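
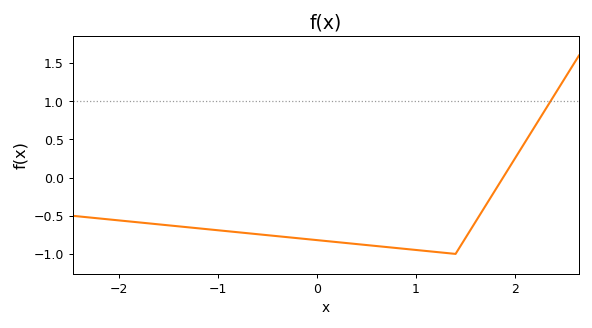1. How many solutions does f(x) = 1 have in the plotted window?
1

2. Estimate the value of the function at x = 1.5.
-0.791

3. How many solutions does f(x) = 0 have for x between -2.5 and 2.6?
1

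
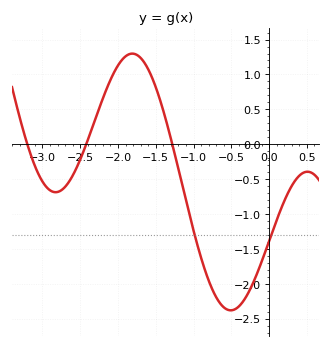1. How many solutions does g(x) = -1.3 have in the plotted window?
2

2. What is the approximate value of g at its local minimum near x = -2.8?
-0.7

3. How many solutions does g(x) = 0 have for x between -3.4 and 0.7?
3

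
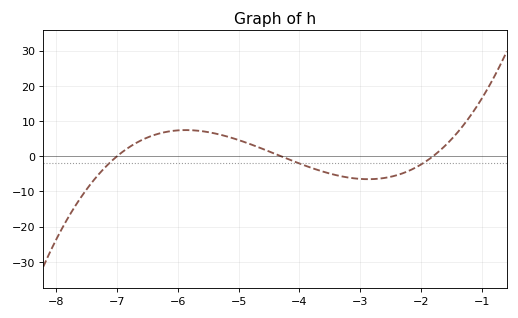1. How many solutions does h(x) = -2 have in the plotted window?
3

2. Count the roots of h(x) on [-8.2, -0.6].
3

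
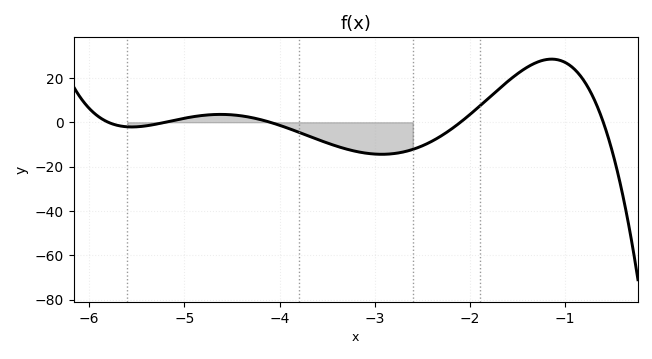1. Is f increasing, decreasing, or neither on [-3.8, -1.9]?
neither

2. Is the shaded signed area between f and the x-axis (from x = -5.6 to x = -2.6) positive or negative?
negative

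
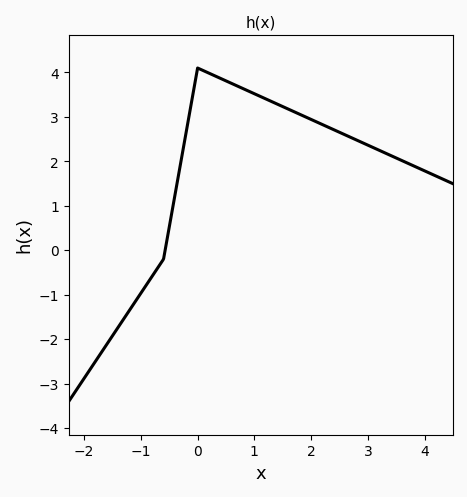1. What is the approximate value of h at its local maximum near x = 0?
4.1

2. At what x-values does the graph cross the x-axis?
-0.6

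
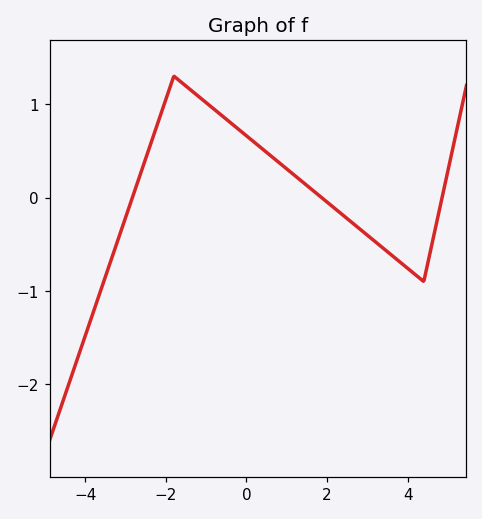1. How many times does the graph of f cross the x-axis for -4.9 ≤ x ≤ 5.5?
3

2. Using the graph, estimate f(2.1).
-0.084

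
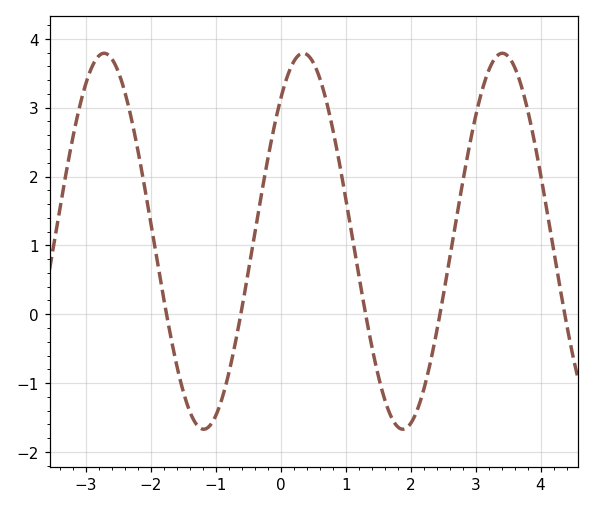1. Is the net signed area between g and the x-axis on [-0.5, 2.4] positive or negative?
positive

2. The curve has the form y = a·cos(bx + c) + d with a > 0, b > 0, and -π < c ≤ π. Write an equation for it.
y = 2.73cos(2x - 0.71) + 1.06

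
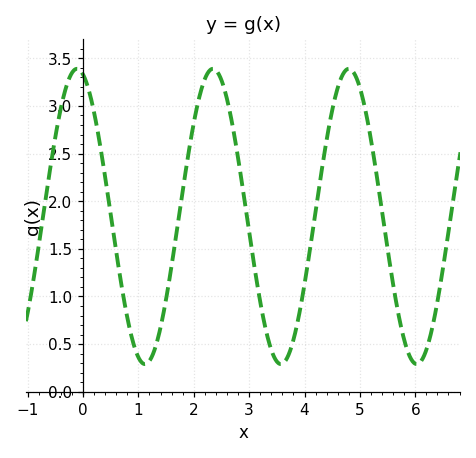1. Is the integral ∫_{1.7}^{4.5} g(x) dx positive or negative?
positive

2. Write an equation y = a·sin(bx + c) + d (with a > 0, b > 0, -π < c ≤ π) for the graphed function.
y = 1.55sin(2.56x + 1.85) + 1.84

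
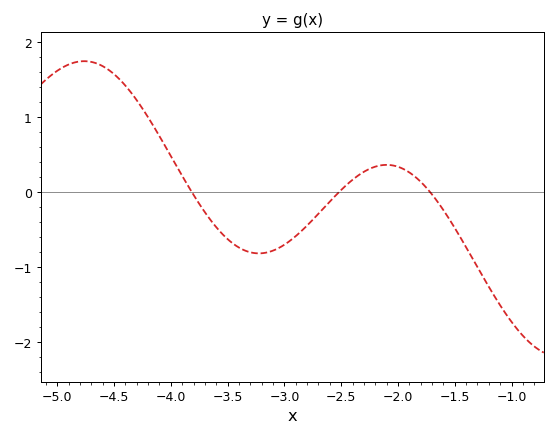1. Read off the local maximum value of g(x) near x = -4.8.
1.75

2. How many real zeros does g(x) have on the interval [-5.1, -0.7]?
3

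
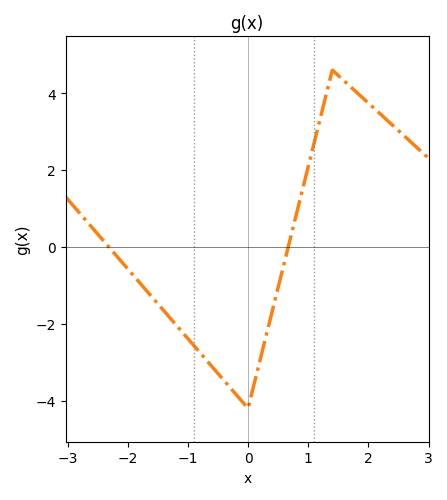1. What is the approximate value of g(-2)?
-0.6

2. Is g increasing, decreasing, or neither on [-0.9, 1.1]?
neither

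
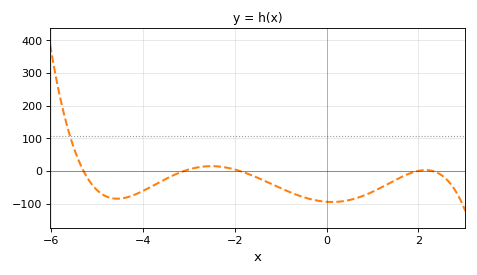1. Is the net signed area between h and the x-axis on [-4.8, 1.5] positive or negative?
negative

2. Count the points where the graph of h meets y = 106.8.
1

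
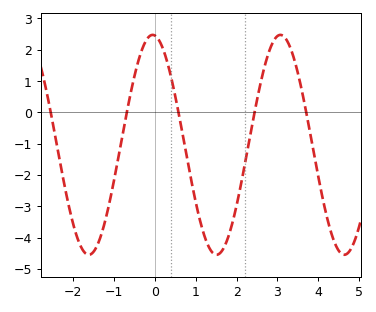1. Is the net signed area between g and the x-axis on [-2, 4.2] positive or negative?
negative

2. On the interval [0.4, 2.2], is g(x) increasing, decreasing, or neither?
neither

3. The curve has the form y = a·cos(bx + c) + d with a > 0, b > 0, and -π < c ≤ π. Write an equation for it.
y = 3.51cos(2.01x + 0.11) - 1.04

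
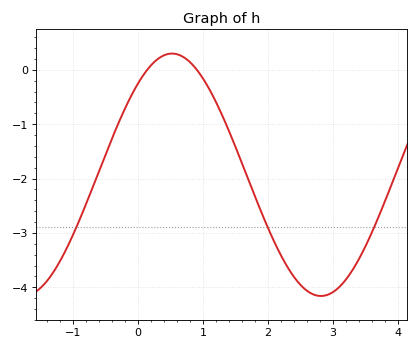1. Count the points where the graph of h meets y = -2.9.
3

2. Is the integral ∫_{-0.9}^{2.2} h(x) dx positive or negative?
negative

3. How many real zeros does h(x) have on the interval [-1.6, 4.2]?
2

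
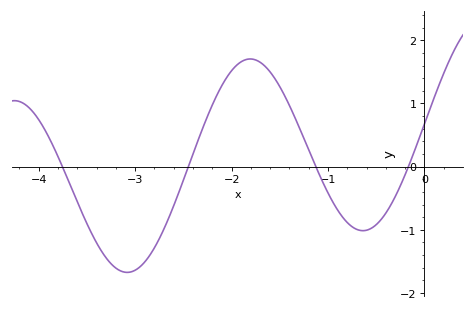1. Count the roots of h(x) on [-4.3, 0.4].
4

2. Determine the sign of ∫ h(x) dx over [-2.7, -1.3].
positive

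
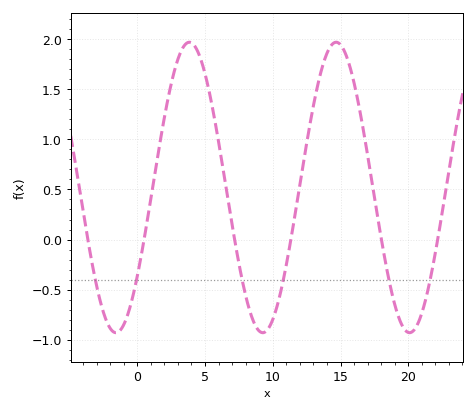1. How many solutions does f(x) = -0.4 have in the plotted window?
6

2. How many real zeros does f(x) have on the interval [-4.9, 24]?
6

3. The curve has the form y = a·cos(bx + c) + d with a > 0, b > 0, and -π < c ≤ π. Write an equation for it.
y = 1.45cos(0.58x - 2.2) + 0.52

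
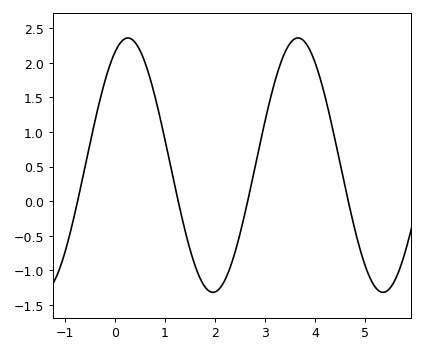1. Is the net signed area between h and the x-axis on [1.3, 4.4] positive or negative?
positive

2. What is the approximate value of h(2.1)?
-1.25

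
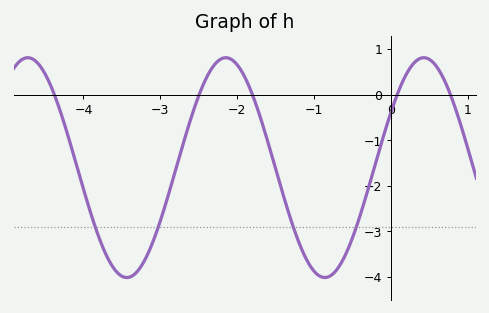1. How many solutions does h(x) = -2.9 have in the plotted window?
4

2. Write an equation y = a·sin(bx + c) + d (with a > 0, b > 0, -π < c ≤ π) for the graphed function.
y = 2.41sin(2.44x + 0.532) - 1.6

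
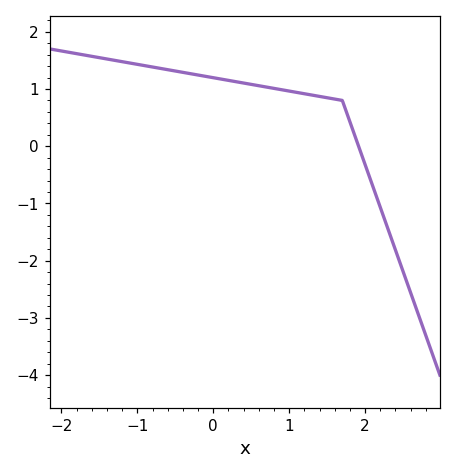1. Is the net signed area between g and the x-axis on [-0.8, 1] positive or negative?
positive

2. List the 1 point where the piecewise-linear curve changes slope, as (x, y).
(1.7, 0.8)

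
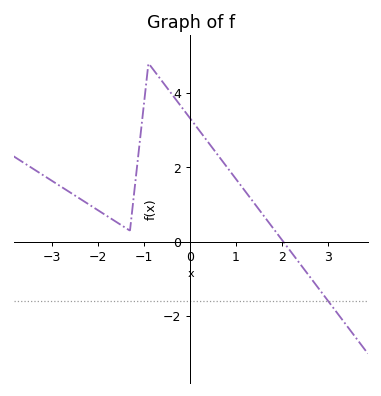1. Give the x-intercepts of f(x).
2.03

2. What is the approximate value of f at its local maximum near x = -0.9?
4.8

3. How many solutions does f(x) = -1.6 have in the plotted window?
1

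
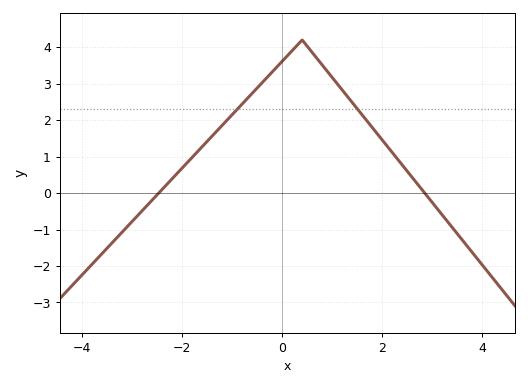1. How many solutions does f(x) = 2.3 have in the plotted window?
2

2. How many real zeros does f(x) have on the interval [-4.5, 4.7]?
2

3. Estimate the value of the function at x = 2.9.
-0.083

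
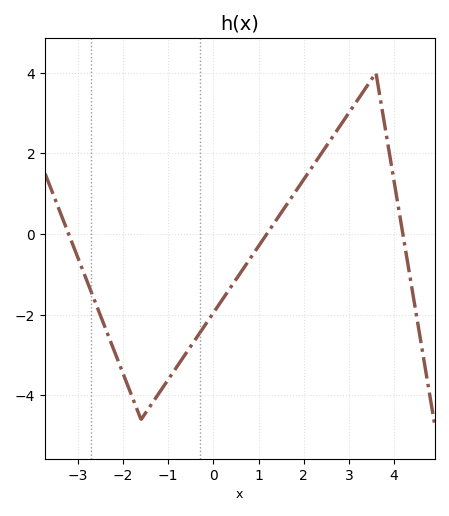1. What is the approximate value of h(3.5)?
3.83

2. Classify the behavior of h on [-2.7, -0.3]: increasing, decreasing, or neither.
neither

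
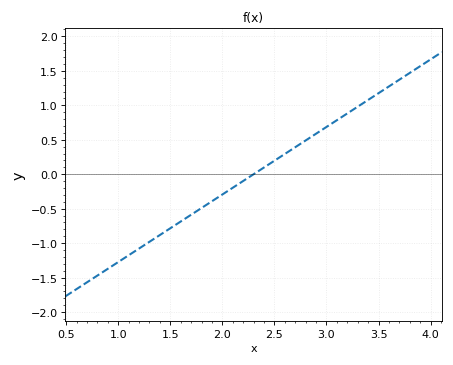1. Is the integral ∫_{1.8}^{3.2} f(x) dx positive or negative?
positive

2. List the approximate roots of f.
2.3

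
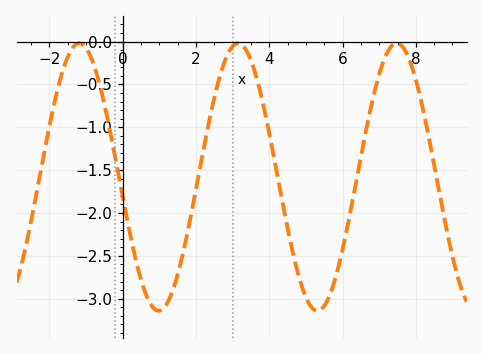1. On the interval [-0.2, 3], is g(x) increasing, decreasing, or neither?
neither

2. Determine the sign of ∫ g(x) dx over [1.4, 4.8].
negative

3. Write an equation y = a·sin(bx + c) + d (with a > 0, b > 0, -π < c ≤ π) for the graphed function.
y = 1.56sin(1.4x - 3) - 1.58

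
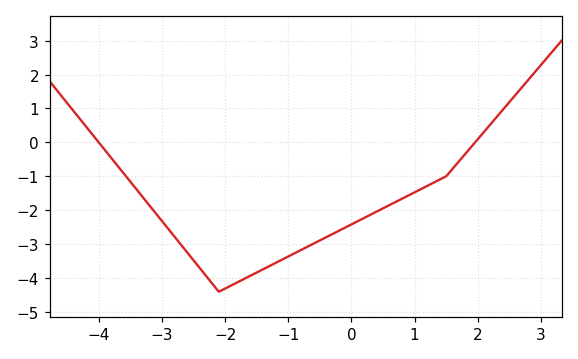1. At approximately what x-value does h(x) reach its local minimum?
-2.1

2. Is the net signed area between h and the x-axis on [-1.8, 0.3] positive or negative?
negative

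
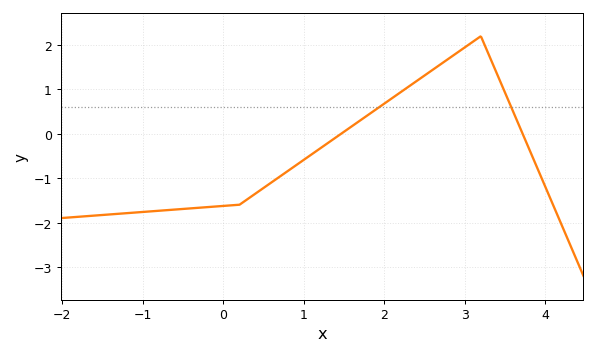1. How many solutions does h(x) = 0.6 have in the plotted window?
2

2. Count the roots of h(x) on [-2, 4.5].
2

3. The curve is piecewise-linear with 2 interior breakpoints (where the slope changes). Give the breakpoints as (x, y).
(0.2, -1.6); (3.2, 2.2)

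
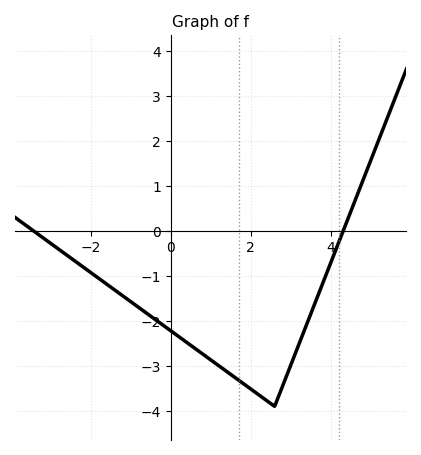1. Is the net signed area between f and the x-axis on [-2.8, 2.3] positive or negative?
negative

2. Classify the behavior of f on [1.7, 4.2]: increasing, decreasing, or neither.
neither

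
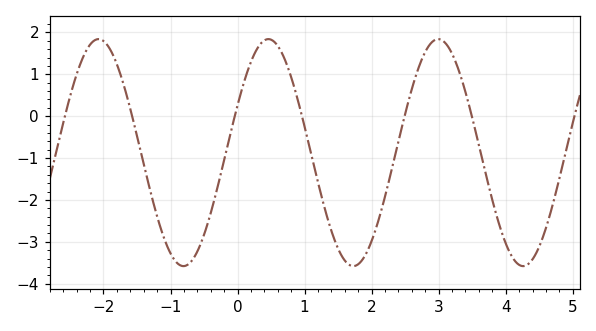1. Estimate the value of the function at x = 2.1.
-2.5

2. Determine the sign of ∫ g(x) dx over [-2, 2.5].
negative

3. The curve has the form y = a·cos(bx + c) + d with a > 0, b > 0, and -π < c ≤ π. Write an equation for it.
y = 2.71cos(2.5x - 1.1) - 0.87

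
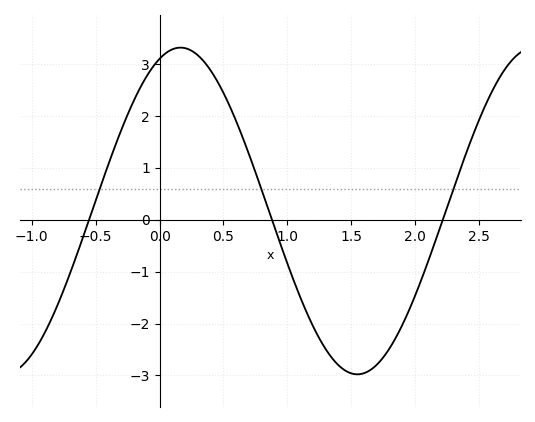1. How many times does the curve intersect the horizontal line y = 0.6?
3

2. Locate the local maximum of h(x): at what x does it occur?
0.164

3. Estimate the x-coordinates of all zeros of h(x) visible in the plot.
-0.552, 0.879, 2.22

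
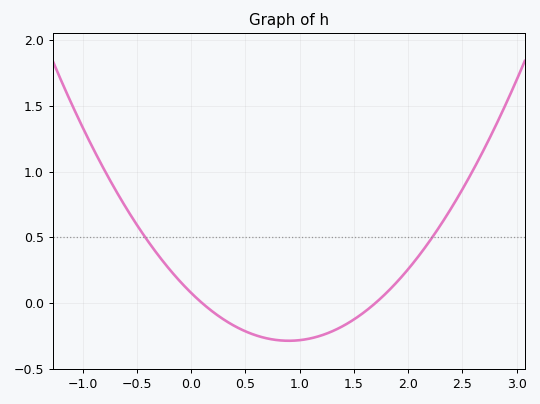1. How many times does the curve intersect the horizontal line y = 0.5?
2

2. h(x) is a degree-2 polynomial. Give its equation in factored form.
y = 0.45(x - 0.1)(x - 1.7)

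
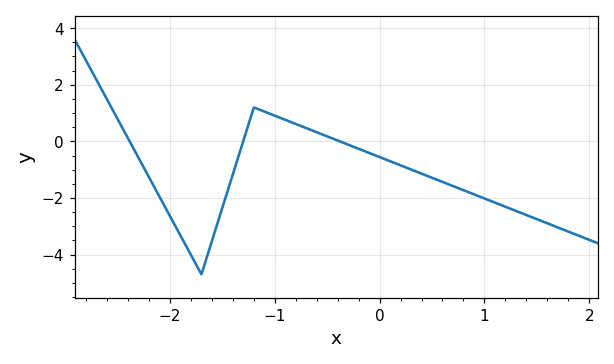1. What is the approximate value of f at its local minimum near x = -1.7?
-4.69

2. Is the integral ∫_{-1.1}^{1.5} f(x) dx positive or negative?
negative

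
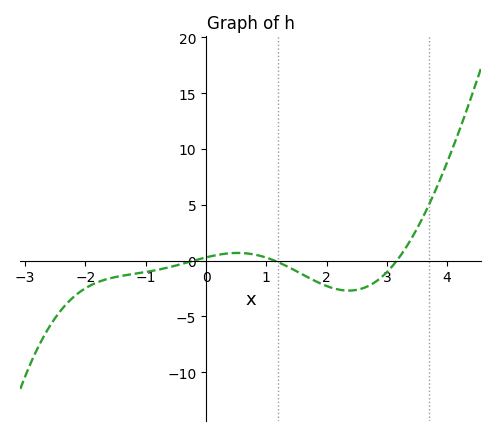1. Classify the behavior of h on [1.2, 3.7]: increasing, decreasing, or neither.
neither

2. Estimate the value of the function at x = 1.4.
-0.5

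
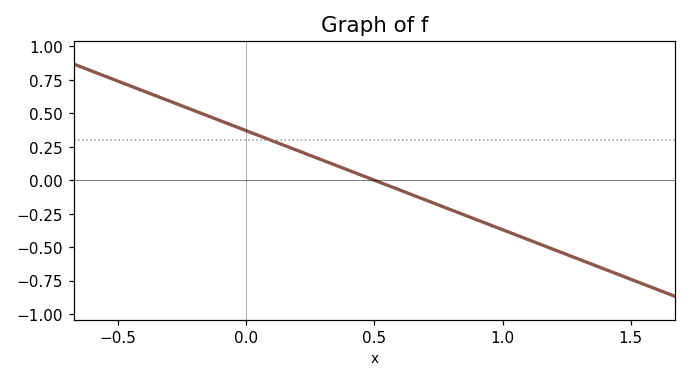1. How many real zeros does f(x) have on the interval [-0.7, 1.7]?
1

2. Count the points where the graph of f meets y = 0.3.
1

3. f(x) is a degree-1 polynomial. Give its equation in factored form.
y = -0.74(x - 0.5)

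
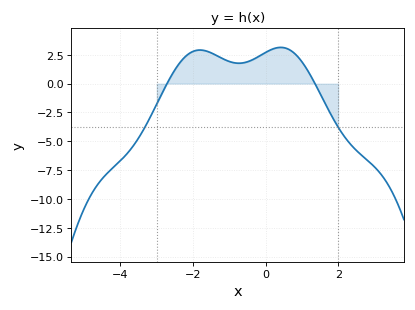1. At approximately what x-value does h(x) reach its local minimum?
-0.735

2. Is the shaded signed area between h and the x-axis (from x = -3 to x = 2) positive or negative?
positive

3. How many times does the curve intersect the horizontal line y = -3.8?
2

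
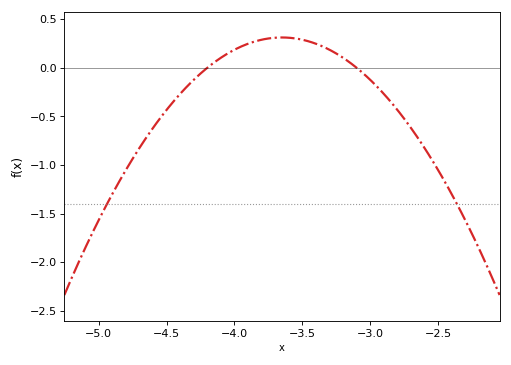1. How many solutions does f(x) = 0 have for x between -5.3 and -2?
2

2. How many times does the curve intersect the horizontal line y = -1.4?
2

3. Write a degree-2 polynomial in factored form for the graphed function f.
y = -1.03(x + 4.2)(x + 3.1)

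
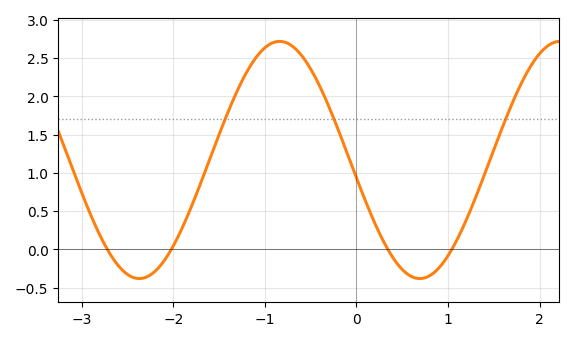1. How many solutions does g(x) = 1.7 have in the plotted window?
3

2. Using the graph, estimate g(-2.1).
-0.15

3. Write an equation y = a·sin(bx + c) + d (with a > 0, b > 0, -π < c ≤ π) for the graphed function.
y = 1.55sin(2x - 3) + 1.17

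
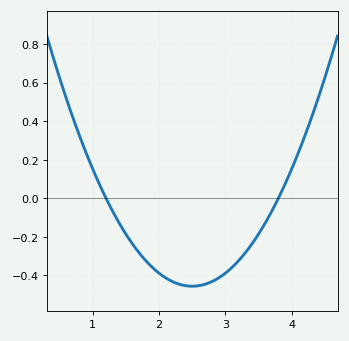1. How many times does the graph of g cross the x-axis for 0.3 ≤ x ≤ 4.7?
2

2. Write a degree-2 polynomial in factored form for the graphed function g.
y = 0.27(x - 1.2)(x - 3.8)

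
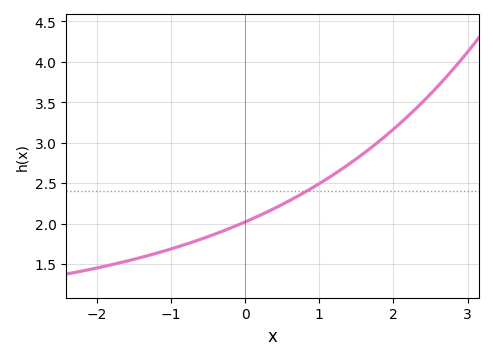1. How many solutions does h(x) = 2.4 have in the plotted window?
1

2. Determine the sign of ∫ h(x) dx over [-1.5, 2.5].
positive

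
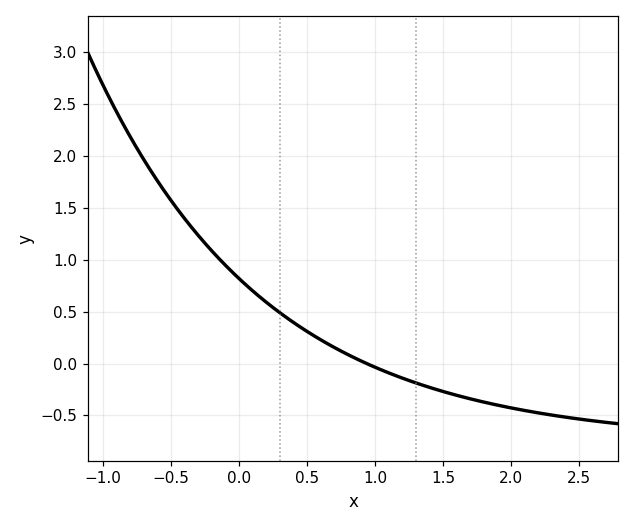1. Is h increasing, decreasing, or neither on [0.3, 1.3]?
decreasing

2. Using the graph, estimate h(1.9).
-0.401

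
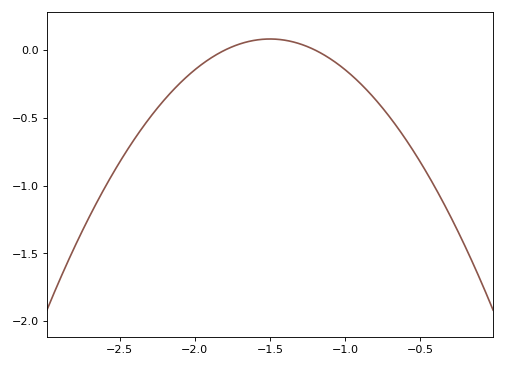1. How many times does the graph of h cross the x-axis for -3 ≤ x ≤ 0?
2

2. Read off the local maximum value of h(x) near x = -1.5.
0.082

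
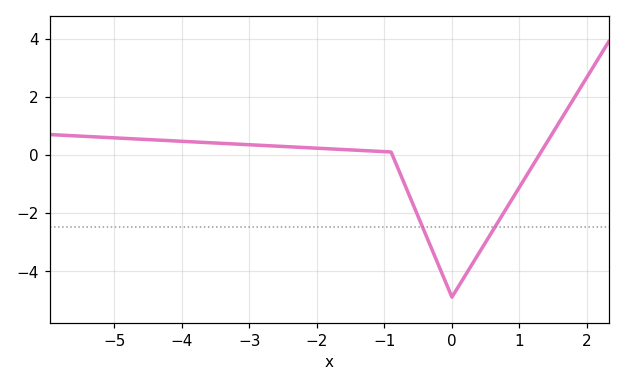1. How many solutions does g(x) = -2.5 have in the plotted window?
2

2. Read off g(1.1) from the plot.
-0.733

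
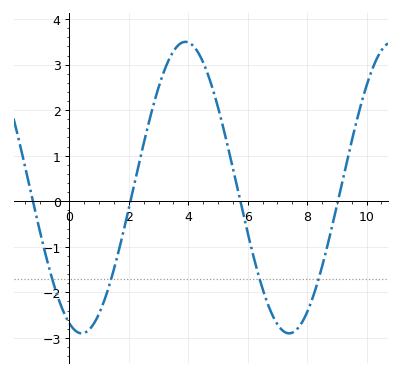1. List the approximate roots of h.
-1.2, 2, 5.8, 9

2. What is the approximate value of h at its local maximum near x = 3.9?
3.5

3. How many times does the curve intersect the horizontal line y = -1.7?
4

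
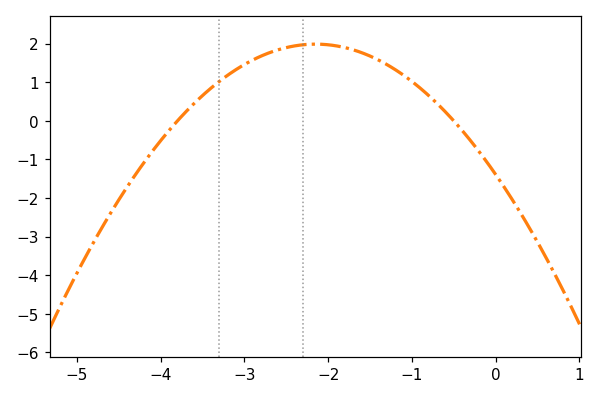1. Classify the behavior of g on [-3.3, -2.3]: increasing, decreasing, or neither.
increasing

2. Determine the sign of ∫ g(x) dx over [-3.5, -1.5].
positive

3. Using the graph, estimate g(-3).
1.5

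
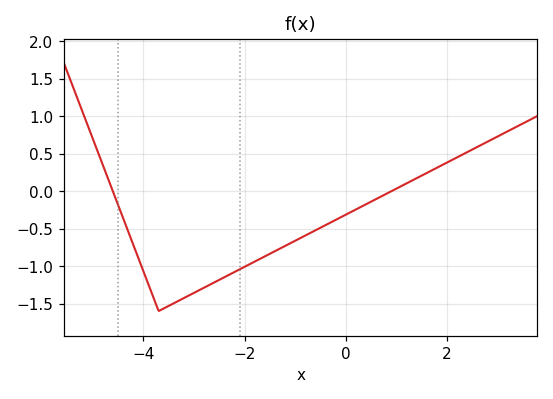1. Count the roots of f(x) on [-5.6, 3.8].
2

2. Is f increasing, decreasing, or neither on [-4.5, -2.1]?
neither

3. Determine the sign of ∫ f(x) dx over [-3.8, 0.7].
negative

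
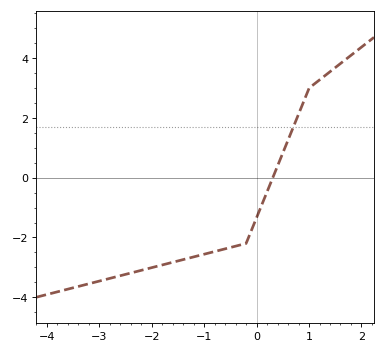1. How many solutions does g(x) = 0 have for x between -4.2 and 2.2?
1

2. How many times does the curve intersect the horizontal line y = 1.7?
1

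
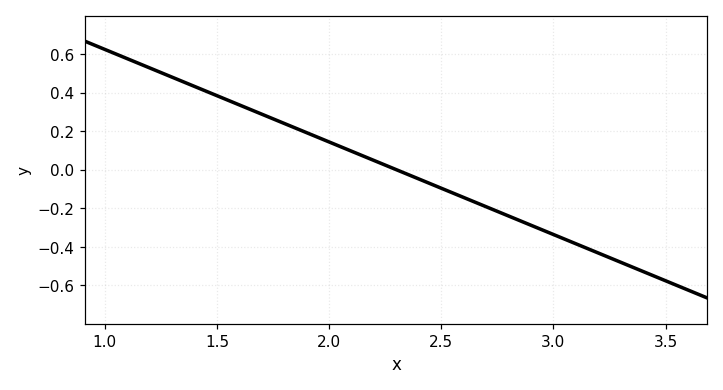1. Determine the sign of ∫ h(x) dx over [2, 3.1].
negative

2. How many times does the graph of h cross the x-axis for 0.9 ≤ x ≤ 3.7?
1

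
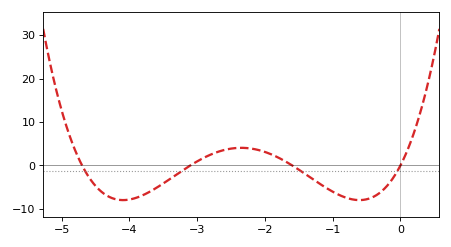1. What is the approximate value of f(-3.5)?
-4.15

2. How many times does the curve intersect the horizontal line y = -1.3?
4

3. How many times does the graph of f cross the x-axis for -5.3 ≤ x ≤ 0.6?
4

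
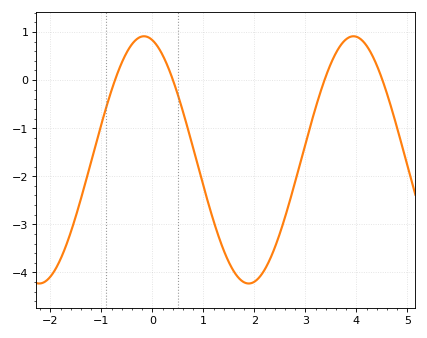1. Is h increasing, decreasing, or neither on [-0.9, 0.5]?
neither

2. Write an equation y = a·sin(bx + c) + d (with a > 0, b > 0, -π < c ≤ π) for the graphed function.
y = 2.57sin(1.53x + 1.82) - 1.66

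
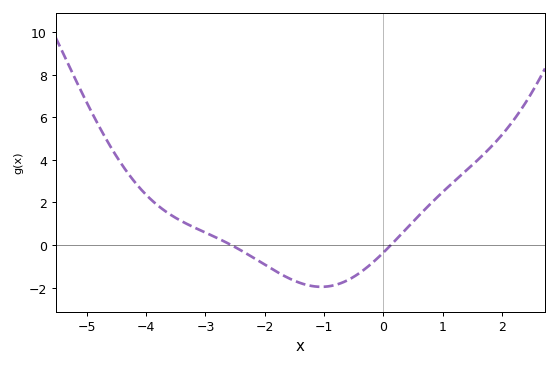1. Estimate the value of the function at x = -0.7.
-1.8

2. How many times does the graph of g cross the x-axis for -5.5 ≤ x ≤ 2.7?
2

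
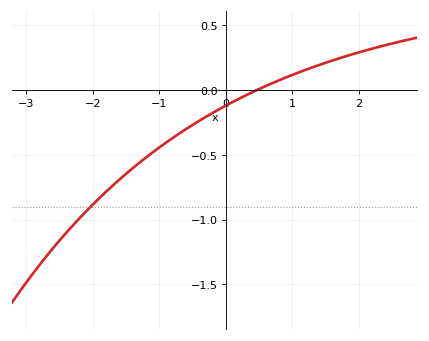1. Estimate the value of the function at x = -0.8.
-0.37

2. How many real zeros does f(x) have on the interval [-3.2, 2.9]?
1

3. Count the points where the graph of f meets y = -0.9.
1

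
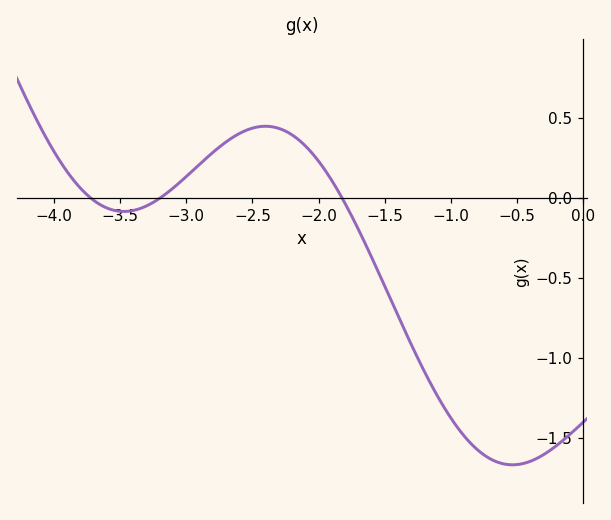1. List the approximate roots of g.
-3.7, -3.2, -1.8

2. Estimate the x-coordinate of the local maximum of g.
-2.4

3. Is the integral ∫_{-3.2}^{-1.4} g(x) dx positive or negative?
positive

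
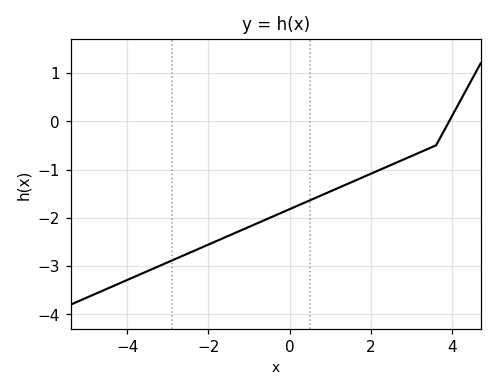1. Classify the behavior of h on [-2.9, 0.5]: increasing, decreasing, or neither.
increasing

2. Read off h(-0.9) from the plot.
-2.2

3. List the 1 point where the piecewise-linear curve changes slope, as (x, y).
(3.6, -0.5)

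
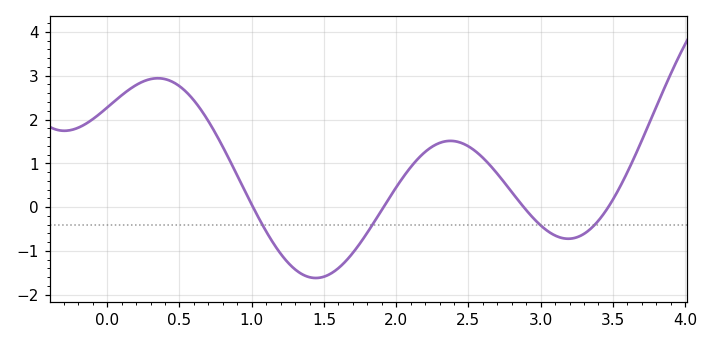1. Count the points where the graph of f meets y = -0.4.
4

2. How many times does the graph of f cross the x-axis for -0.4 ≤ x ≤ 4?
4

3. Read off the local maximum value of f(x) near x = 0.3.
2.94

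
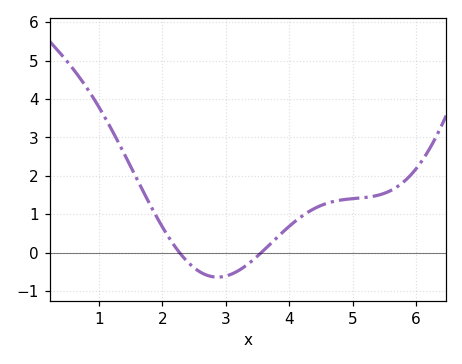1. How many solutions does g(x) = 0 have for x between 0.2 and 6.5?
2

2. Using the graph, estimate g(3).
-0.6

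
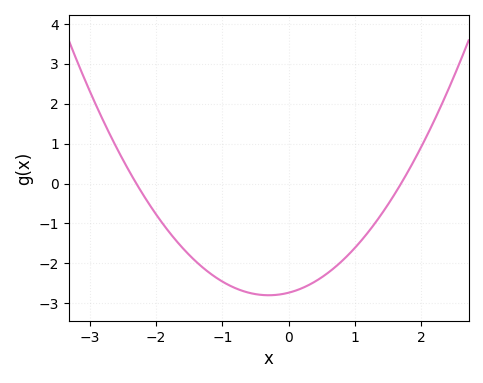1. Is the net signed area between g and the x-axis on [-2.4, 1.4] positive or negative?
negative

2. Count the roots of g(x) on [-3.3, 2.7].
2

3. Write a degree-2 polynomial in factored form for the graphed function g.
y = 0.7(x + 2.3)(x - 1.7)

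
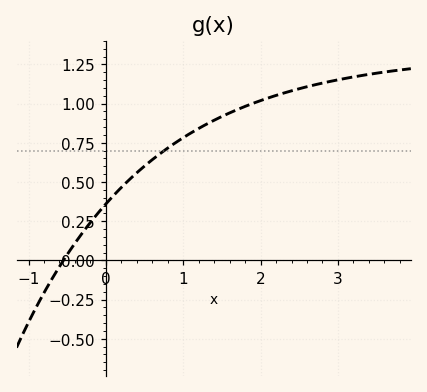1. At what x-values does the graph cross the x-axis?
-0.5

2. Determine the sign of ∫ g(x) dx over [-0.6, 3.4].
positive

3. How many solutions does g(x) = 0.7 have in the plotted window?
1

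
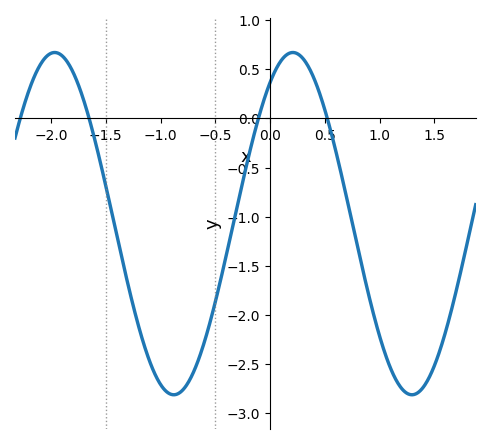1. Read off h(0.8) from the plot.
-1.3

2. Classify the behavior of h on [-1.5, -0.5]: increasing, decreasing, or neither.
neither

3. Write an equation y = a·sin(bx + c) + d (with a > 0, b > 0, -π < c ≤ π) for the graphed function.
y = 1.74sin(2.9x + 0.97) - 1.07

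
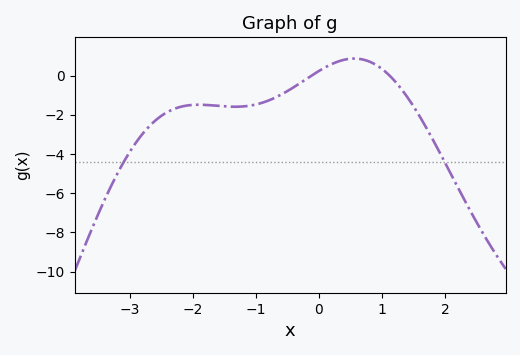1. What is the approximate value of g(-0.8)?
-1.27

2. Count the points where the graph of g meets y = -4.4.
2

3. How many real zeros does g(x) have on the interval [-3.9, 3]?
2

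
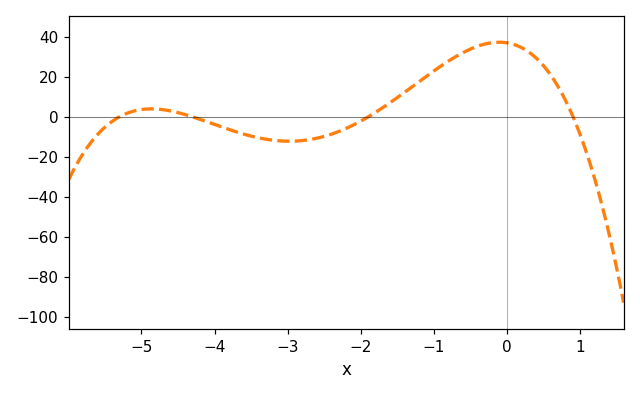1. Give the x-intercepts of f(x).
-5.3, -4.3, -1.9, 0.9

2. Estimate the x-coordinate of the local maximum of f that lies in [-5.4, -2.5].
-4.86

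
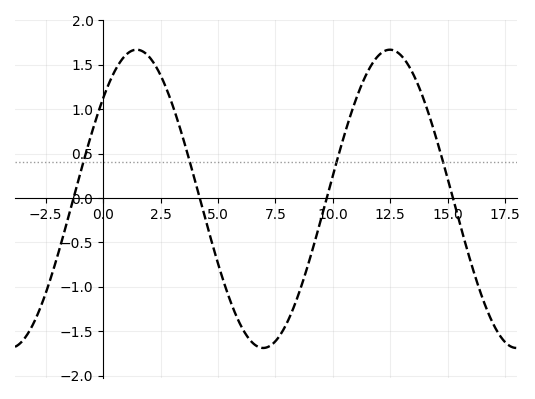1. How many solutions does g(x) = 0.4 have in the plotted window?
4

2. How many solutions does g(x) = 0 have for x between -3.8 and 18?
4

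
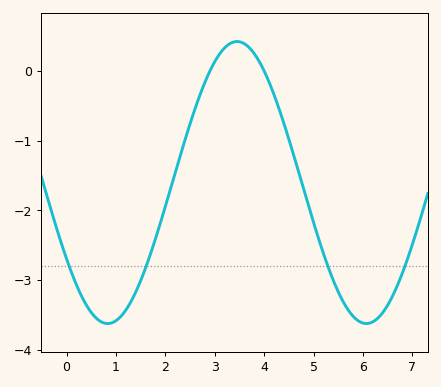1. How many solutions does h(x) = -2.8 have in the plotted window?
4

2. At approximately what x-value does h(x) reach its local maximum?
3.4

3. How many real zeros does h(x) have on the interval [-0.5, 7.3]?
2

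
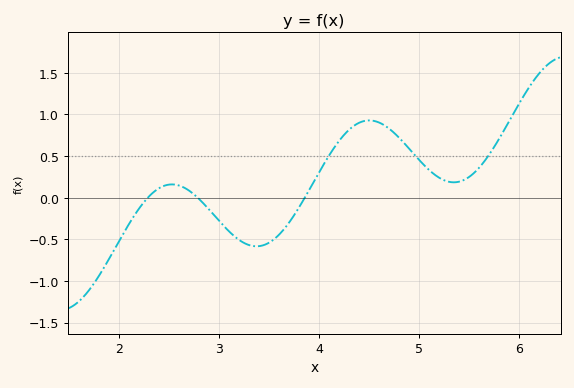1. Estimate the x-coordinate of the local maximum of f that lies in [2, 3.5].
2.5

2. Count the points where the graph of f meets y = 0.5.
3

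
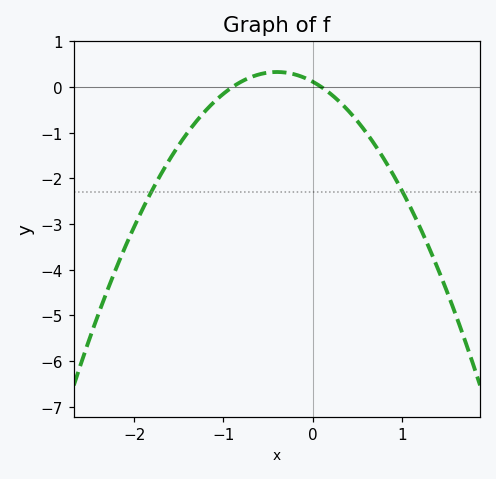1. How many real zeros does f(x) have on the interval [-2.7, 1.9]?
2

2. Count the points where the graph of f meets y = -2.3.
2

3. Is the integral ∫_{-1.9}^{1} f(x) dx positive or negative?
negative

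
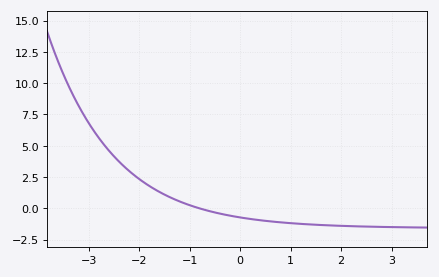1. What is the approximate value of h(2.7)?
-1.4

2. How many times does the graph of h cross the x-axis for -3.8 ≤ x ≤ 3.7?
1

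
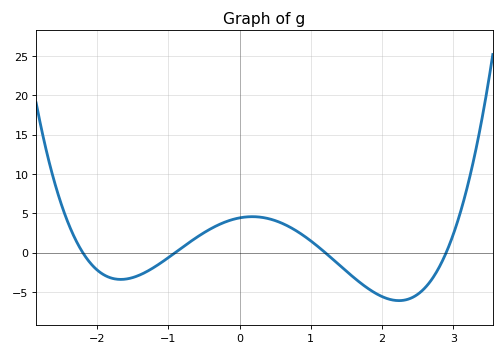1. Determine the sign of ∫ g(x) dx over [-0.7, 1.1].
positive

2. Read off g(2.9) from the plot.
0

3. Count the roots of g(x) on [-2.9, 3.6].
4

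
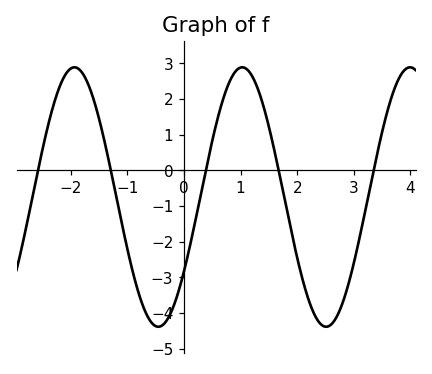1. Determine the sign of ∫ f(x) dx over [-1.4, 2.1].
negative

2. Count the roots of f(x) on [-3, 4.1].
5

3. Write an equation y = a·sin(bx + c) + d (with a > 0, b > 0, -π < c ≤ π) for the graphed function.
y = 3.64sin(2.12x - 0.61) - 0.75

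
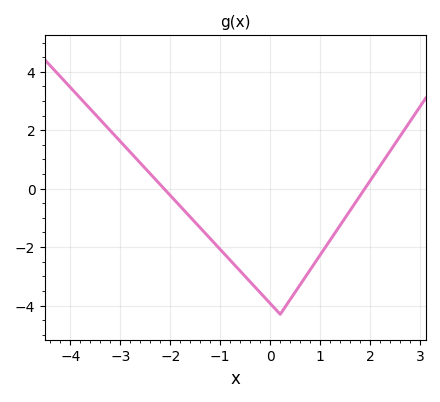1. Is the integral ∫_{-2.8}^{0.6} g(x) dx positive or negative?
negative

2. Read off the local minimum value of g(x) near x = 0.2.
-4.3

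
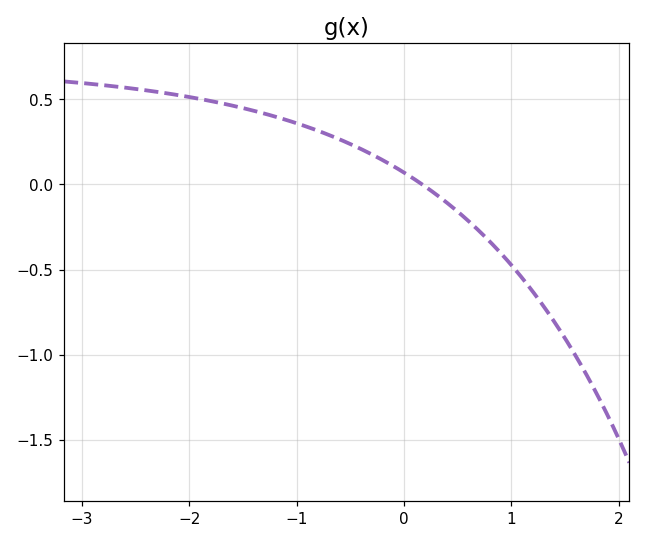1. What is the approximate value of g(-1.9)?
0.503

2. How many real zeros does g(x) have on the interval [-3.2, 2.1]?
1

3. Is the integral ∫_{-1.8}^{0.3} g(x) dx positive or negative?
positive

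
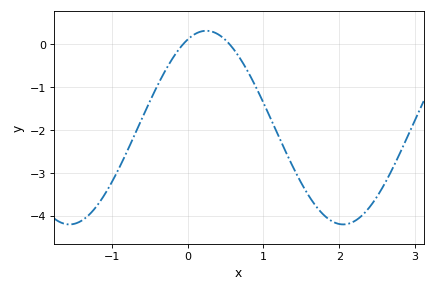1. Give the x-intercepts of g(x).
-0.063, 0.556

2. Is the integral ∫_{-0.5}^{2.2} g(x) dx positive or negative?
negative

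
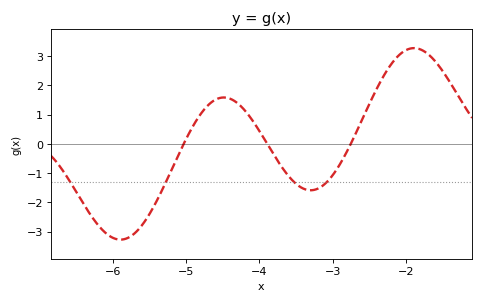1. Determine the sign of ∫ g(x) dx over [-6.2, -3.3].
negative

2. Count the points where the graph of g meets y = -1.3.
4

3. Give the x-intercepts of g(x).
-5.04, -3.89, -2.75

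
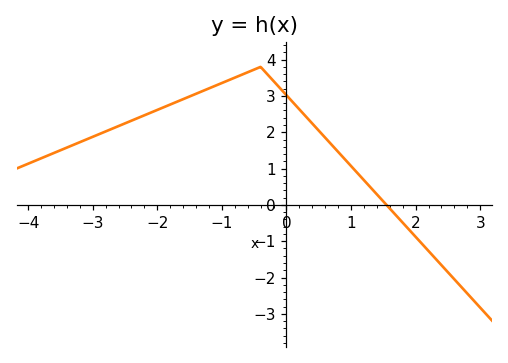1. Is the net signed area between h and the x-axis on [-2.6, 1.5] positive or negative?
positive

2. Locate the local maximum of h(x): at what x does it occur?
-0.399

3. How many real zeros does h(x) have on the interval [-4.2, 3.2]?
1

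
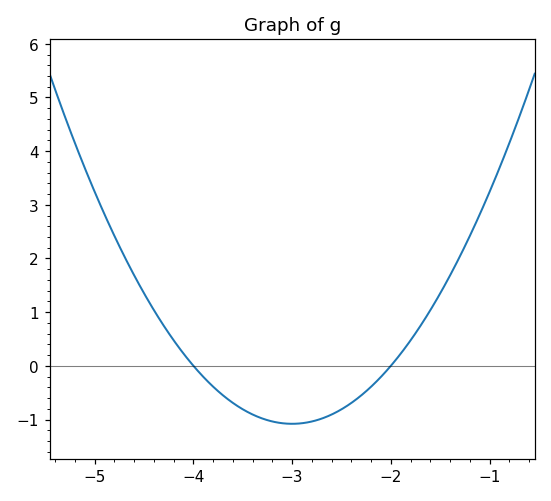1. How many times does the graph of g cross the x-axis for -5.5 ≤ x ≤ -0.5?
2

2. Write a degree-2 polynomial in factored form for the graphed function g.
y = 1.08(x + 4)(x + 2)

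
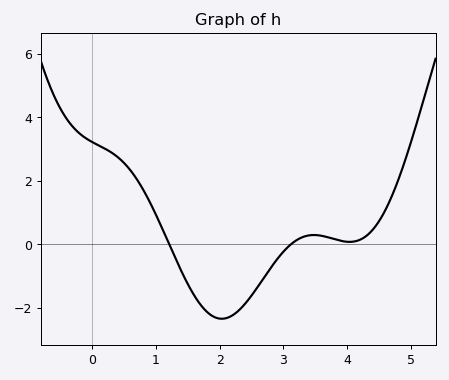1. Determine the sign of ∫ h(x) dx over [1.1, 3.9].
negative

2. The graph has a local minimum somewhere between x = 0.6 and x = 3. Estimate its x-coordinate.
2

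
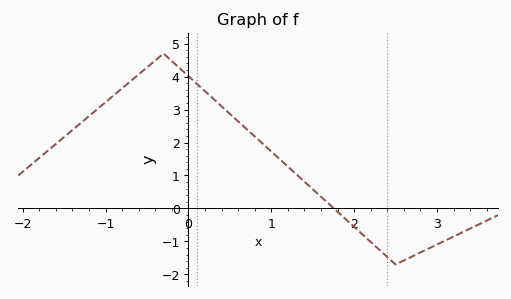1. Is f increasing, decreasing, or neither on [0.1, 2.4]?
decreasing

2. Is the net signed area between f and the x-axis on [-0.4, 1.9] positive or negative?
positive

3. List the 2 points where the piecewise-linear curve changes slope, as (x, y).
(-0.3, 4.7); (2.5, -1.7)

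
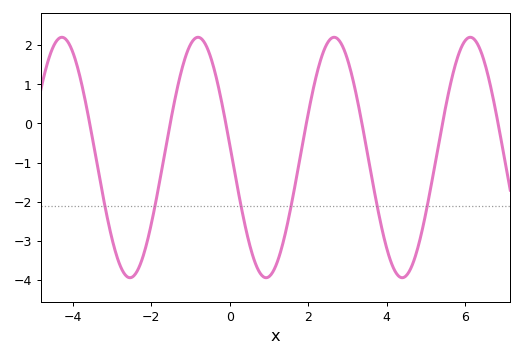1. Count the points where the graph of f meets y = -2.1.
6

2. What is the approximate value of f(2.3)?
1.6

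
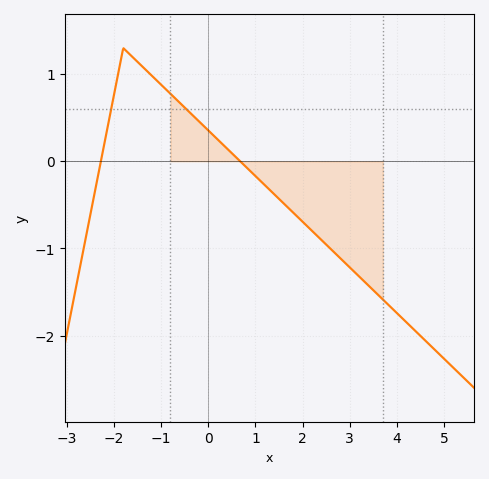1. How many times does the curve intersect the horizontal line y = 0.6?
2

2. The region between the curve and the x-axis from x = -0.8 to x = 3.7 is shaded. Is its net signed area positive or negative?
negative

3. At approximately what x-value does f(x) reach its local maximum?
-1.8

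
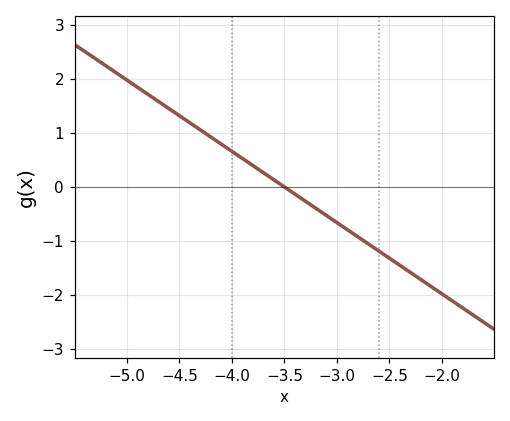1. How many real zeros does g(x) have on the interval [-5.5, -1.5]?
1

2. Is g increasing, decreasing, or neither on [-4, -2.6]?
decreasing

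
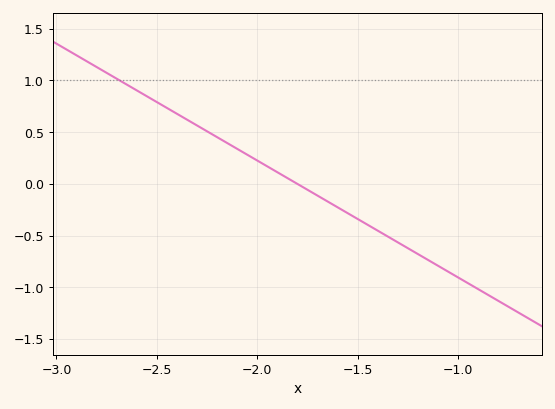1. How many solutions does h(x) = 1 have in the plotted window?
1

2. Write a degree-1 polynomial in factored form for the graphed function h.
y = -1.13(x + 1.8)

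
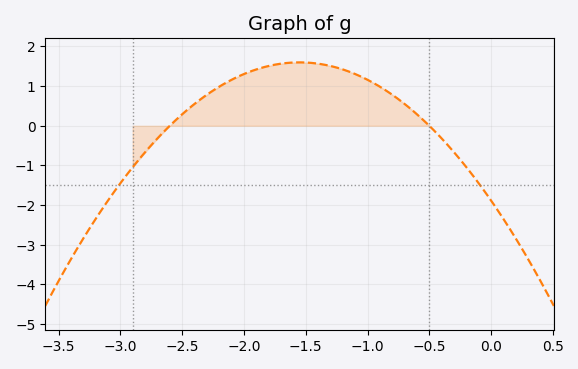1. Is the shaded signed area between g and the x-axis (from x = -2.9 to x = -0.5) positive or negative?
positive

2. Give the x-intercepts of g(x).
-2.6, -0.5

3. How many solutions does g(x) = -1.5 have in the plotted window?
2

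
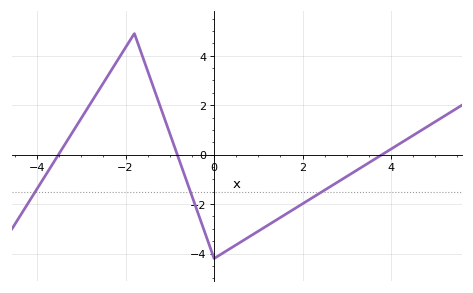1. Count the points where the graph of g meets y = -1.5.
3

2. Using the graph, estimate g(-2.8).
2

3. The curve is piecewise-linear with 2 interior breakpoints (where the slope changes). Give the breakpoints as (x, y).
(-1.8, 4.9); (0, -4.2)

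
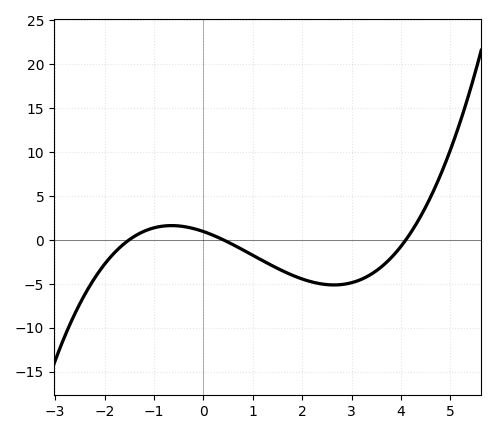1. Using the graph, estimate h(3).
-5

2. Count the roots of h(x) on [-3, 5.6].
3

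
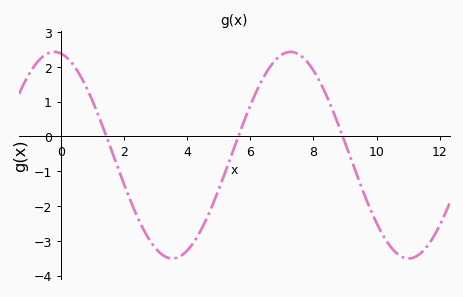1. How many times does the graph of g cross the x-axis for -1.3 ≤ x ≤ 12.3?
3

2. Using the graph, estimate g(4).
-3.3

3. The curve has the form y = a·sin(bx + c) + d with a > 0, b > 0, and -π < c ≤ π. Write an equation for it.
y = 2.97sin(0.84x + 1.7) - 0.54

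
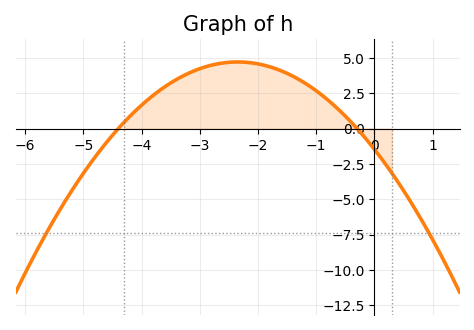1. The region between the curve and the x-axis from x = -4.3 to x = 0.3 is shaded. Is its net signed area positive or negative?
positive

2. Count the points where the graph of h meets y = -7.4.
2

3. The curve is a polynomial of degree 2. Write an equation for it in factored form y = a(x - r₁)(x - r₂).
y = -1.12(x + 4.4)(x + 0.3)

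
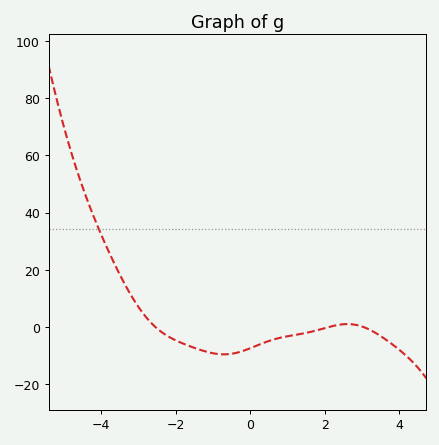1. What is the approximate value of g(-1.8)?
-5.77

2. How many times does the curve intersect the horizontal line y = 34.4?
1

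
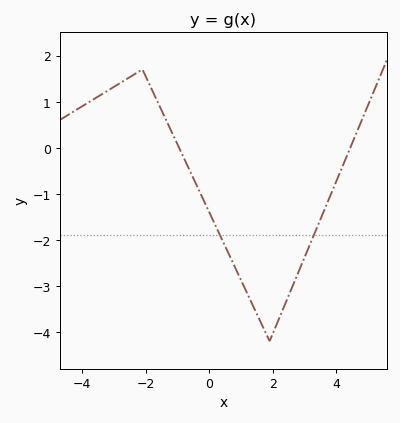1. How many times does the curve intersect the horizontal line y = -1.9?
2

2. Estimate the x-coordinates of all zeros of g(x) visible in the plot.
-1, 4.4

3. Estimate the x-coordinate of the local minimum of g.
2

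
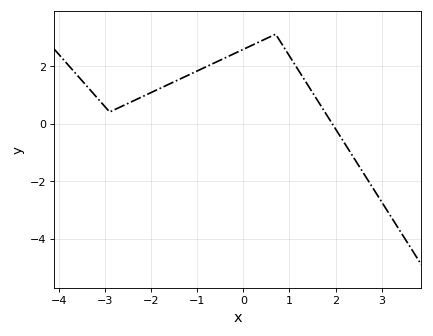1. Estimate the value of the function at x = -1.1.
1.8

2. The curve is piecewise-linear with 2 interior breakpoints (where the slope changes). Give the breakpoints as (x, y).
(-2.9, 0.4); (0.7, 3.1)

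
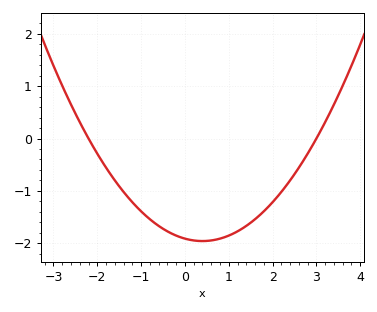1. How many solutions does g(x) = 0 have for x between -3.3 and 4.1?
2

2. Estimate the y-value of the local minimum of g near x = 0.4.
-1.96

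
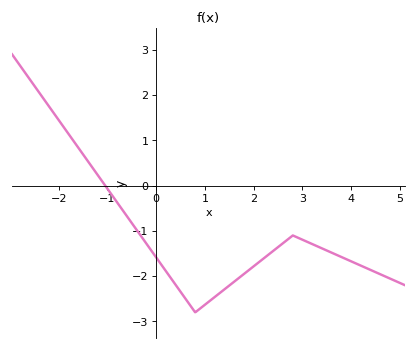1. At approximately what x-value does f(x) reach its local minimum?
0.799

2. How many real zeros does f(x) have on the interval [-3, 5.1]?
1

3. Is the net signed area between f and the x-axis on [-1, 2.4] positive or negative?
negative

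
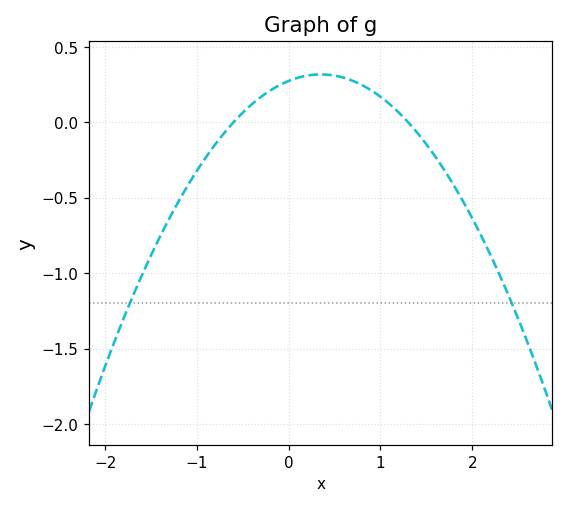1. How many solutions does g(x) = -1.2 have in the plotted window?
2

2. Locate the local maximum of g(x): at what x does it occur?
0.4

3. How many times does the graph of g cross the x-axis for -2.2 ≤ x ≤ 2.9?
2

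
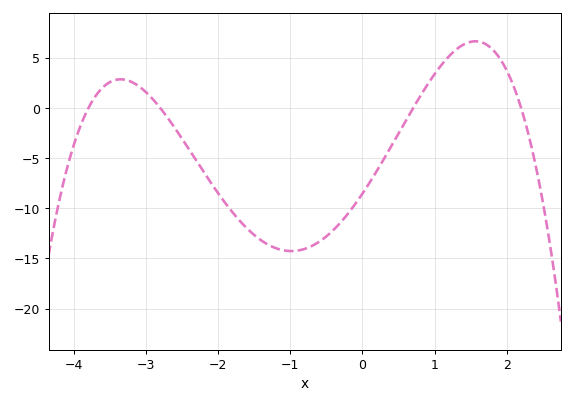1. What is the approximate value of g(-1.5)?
-12.5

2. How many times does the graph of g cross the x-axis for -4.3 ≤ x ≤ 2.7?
4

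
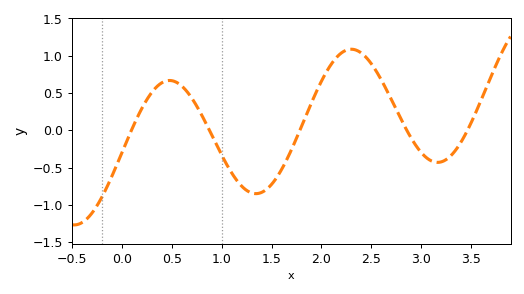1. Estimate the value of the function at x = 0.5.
0.65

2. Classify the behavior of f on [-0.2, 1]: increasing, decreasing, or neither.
neither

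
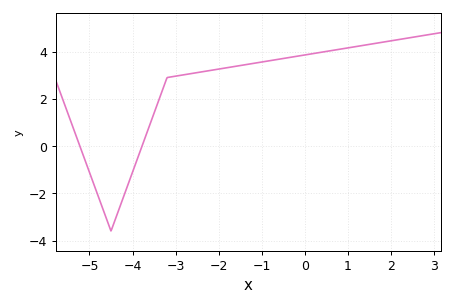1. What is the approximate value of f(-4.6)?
-3.2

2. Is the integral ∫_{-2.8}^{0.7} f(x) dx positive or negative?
positive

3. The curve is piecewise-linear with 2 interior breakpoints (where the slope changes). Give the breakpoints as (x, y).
(-4.5, -3.6); (-3.2, 2.9)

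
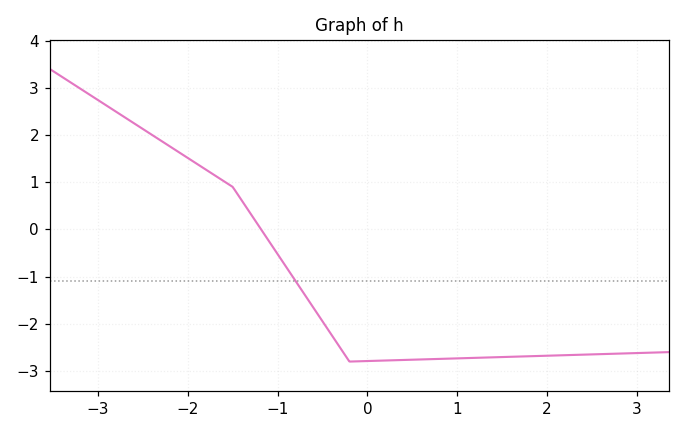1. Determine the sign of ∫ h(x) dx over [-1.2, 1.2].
negative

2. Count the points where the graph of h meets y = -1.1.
1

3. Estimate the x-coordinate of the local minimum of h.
-0.198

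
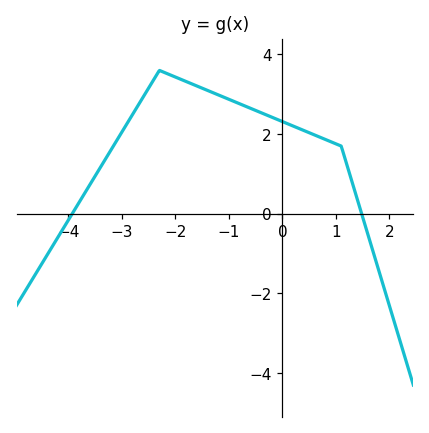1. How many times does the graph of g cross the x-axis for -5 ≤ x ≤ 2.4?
2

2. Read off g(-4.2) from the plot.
-0.6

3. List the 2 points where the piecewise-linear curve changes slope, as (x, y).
(-2.3, 3.6); (1.1, 1.7)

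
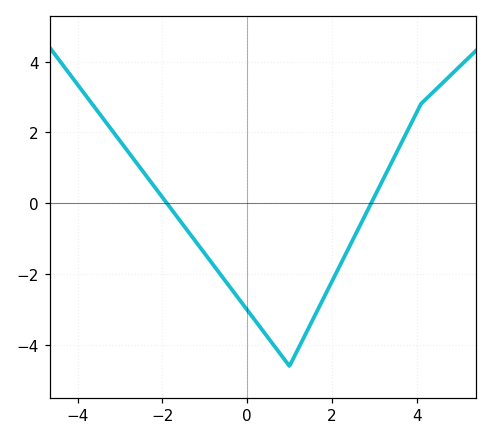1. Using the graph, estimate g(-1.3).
-1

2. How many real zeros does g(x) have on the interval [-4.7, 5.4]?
2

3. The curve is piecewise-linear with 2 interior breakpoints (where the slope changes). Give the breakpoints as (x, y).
(1, -4.6); (4.1, 2.8)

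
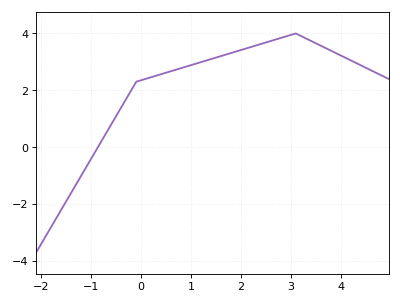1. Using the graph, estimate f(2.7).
3.79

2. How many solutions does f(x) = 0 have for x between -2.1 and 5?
1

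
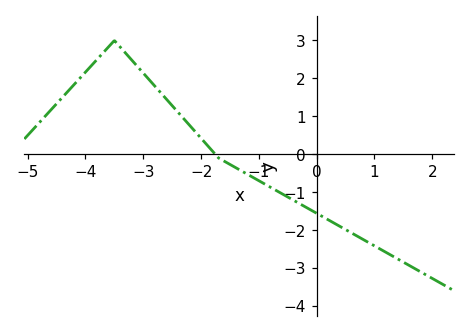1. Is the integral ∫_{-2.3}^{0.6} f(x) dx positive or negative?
negative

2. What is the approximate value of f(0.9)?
-2.3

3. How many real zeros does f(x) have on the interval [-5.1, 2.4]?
1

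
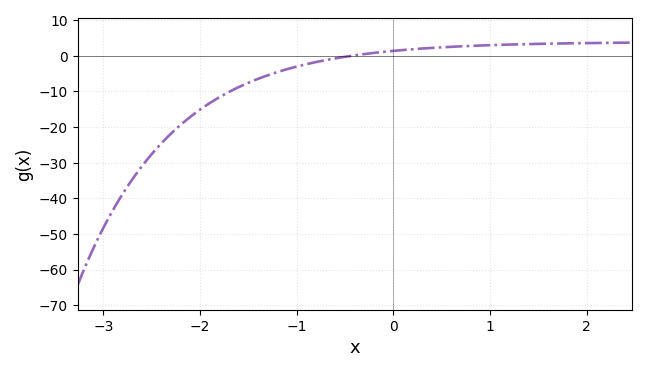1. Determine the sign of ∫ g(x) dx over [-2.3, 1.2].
negative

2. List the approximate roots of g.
-0.4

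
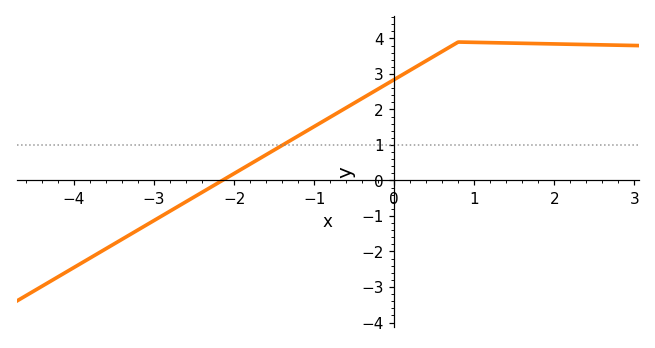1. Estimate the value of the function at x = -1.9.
0.329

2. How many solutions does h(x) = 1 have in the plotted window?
1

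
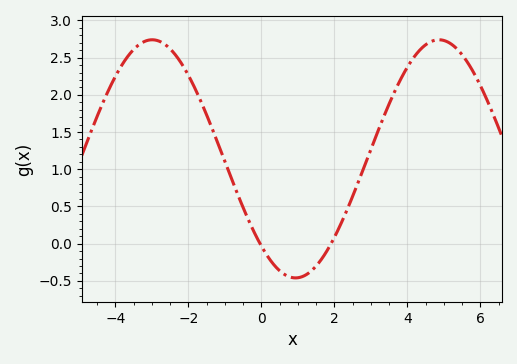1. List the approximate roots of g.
-0.034, 1.91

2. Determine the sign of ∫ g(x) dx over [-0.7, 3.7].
positive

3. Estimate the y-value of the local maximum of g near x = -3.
2.74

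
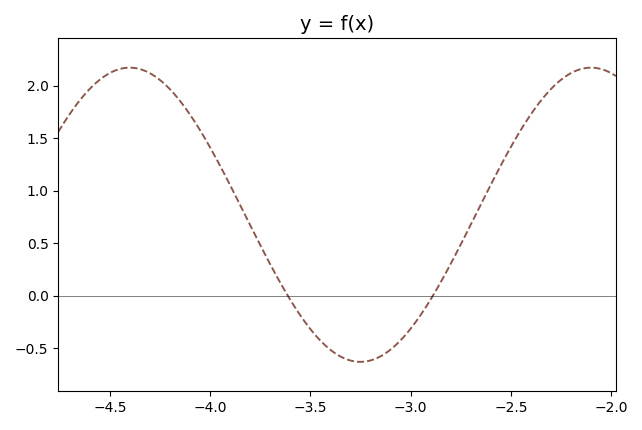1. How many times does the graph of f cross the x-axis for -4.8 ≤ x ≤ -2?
2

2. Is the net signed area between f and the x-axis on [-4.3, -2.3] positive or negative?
positive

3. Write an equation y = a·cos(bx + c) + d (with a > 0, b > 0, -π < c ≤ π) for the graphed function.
y = 1.4cos(2.73x - 0.55) + 0.77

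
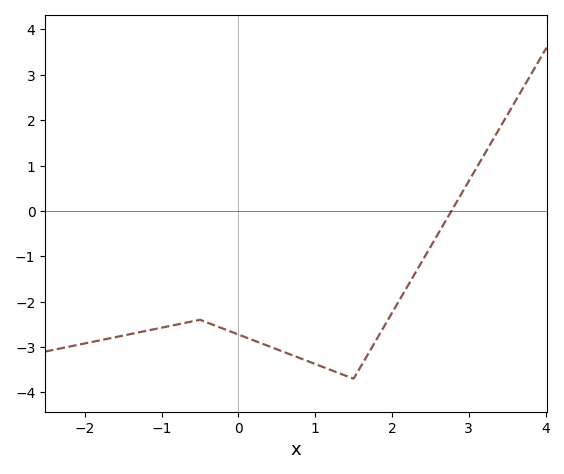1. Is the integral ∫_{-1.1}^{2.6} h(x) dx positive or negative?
negative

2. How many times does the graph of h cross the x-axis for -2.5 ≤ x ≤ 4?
1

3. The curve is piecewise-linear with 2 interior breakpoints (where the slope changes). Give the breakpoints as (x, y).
(-0.5, -2.4); (1.5, -3.7)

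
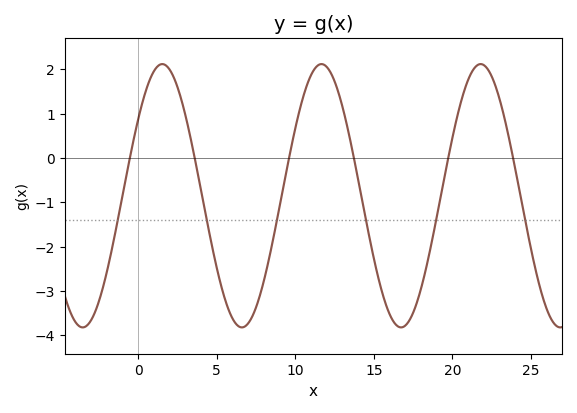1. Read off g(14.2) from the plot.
-0.9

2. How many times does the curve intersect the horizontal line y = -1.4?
6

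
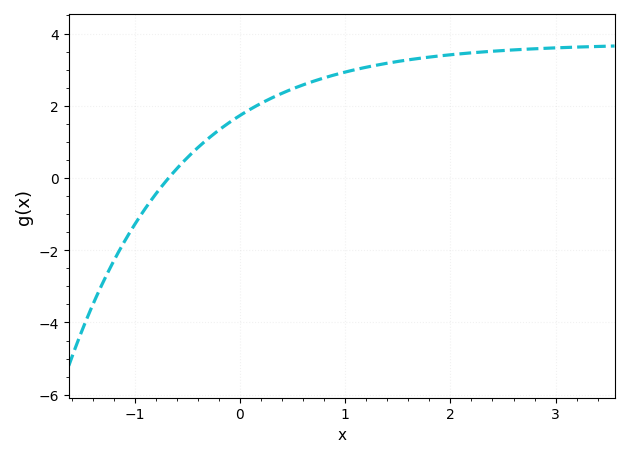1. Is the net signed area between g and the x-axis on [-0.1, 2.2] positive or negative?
positive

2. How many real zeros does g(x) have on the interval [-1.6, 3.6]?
1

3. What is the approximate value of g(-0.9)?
-0.8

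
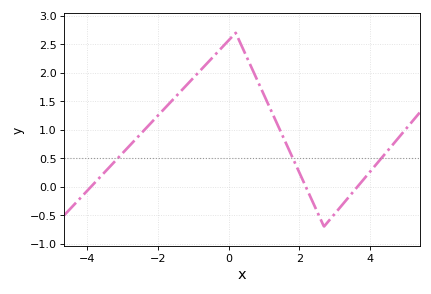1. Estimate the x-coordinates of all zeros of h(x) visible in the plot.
-3.9, 2.19, 3.65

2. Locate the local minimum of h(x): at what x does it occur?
2.7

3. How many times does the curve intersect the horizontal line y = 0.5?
3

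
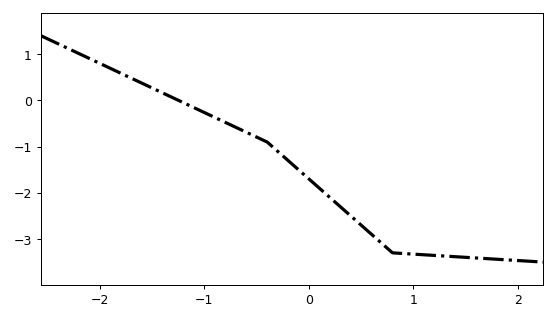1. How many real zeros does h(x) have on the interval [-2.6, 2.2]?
1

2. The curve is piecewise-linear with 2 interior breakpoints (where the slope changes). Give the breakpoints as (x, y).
(-0.4, -0.9); (0.8, -3.3)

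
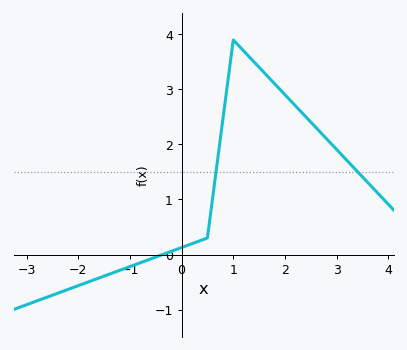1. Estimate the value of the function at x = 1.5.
3.4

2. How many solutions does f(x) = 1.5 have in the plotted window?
2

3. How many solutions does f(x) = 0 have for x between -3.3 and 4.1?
1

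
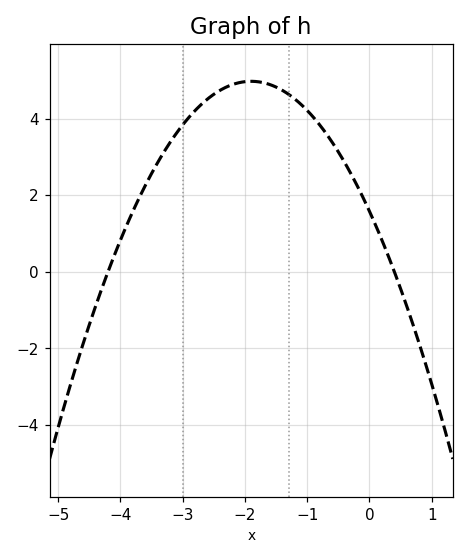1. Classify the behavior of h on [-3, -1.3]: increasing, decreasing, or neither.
neither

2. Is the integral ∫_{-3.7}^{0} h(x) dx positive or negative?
positive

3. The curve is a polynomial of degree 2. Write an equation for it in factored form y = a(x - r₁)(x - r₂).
y = -0.94(x + 4.2)(x - 0.4)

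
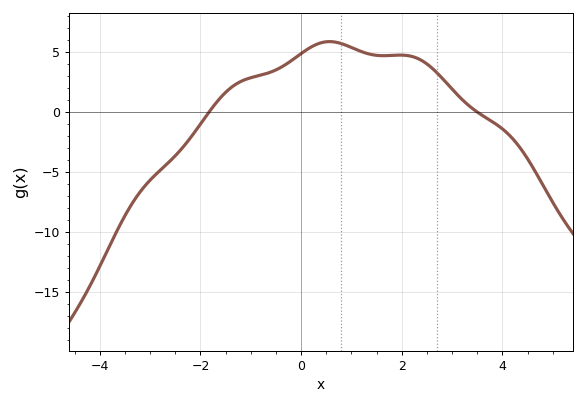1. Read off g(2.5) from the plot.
4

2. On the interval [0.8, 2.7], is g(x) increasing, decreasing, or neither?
neither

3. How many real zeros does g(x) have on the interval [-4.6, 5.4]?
2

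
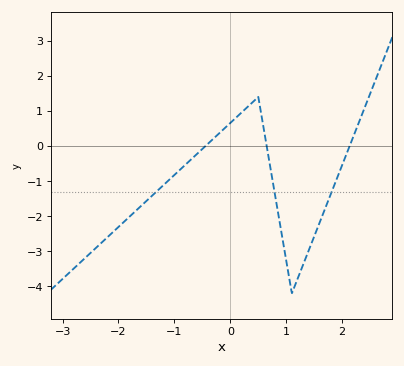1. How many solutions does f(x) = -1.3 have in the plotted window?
3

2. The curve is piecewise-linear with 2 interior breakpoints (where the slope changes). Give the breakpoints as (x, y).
(0.5, 1.4); (1.1, -4.2)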